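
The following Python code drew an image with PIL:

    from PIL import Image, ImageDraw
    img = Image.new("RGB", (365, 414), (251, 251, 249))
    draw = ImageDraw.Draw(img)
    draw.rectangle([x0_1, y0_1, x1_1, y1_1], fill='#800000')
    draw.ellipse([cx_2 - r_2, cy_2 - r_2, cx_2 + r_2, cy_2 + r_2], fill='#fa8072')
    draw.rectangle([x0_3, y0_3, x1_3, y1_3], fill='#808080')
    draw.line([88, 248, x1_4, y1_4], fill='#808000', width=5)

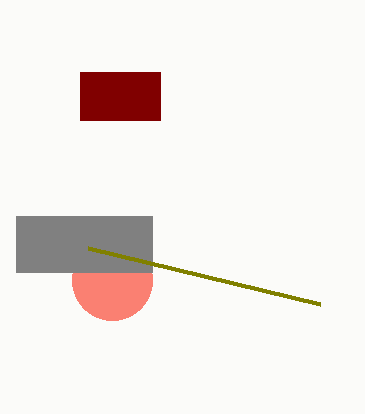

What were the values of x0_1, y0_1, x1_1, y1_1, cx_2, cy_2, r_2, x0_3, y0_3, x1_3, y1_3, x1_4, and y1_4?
x0_1 = 80; y0_1 = 72; x1_1 = 160; y1_1 = 120; cx_2 = 112; cy_2 = 280; r_2 = 40; x0_3 = 16; y0_3 = 216; x1_3 = 152; y1_3 = 272; x1_4 = 320; y1_4 = 304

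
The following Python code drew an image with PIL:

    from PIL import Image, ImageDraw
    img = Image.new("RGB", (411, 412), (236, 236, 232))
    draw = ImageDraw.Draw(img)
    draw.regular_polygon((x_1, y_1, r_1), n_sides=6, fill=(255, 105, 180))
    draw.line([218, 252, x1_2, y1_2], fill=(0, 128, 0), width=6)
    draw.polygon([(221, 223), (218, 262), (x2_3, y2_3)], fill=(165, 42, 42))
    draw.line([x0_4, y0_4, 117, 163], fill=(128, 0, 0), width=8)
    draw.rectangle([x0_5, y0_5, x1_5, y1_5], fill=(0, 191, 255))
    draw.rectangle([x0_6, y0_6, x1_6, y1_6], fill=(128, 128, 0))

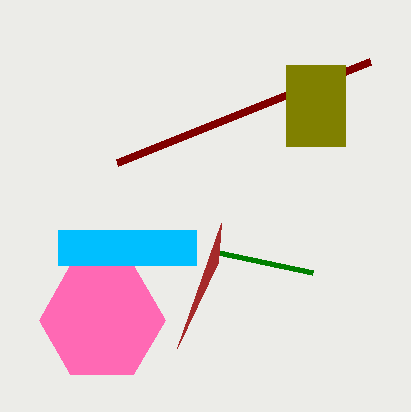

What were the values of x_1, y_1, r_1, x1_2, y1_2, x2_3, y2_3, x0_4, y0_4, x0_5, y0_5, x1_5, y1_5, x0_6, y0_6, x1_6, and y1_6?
x_1 = 102; y_1 = 320; r_1 = 63; x1_2 = 312; y1_2 = 272; x2_3 = 177; y2_3 = 348; x0_4 = 370; y0_4 = 62; x0_5 = 58; y0_5 = 230; x1_5 = 196; y1_5 = 265; x0_6 = 286; y0_6 = 65; x1_6 = 345; y1_6 = 146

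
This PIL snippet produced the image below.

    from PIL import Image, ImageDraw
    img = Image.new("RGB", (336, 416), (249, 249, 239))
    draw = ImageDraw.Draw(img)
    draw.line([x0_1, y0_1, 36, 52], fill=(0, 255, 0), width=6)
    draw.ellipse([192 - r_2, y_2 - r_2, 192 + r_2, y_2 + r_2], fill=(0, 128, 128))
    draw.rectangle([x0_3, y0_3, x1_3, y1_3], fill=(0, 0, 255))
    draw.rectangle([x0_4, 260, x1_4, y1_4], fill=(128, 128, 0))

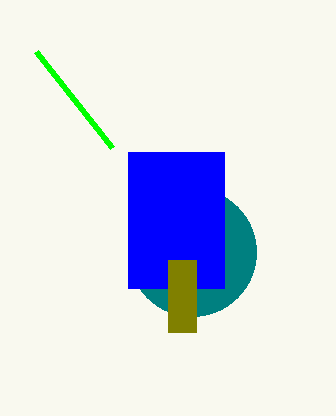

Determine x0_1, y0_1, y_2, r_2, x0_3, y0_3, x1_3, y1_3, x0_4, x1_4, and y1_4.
x0_1 = 112; y0_1 = 148; y_2 = 252; r_2 = 64; x0_3 = 128; y0_3 = 152; x1_3 = 224; y1_3 = 288; x0_4 = 168; x1_4 = 196; y1_4 = 332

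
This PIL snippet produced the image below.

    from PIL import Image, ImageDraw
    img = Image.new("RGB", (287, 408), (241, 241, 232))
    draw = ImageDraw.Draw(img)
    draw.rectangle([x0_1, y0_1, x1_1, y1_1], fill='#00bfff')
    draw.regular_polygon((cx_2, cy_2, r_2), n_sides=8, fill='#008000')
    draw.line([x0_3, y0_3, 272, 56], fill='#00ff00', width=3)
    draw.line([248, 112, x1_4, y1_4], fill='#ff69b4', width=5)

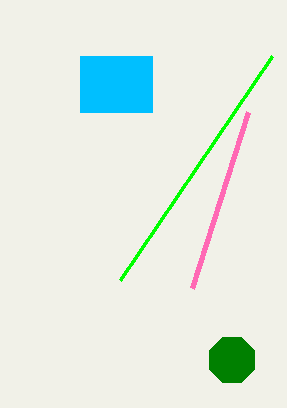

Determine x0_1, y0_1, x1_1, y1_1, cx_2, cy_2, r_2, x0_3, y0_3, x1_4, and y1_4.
x0_1 = 80, y0_1 = 56, x1_1 = 152, y1_1 = 112, cx_2 = 232, cy_2 = 360, r_2 = 24, x0_3 = 120, y0_3 = 280, x1_4 = 192, y1_4 = 288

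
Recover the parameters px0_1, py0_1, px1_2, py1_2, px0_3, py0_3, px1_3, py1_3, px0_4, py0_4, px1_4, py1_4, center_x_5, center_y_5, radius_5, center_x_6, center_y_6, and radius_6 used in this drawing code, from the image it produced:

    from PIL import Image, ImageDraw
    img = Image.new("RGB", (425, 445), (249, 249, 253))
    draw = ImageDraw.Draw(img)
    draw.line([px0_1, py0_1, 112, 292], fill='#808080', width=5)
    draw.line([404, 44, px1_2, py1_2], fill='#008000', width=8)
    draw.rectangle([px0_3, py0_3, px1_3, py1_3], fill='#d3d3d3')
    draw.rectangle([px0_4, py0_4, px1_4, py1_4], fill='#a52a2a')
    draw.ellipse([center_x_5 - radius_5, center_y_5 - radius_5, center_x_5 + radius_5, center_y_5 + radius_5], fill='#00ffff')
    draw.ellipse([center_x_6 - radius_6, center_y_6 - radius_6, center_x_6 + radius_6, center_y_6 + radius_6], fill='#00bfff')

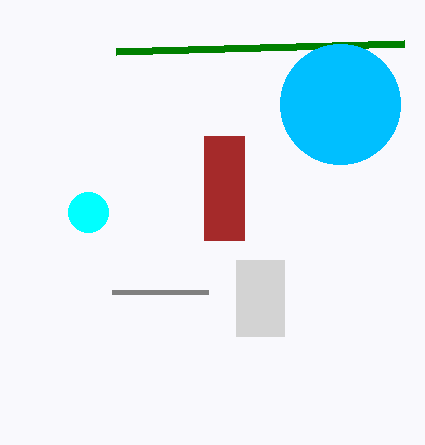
px0_1 = 208, py0_1 = 292, px1_2 = 116, py1_2 = 52, px0_3 = 236, py0_3 = 260, px1_3 = 284, py1_3 = 336, px0_4 = 204, py0_4 = 136, px1_4 = 244, py1_4 = 240, center_x_5 = 88, center_y_5 = 212, radius_5 = 20, center_x_6 = 340, center_y_6 = 104, radius_6 = 60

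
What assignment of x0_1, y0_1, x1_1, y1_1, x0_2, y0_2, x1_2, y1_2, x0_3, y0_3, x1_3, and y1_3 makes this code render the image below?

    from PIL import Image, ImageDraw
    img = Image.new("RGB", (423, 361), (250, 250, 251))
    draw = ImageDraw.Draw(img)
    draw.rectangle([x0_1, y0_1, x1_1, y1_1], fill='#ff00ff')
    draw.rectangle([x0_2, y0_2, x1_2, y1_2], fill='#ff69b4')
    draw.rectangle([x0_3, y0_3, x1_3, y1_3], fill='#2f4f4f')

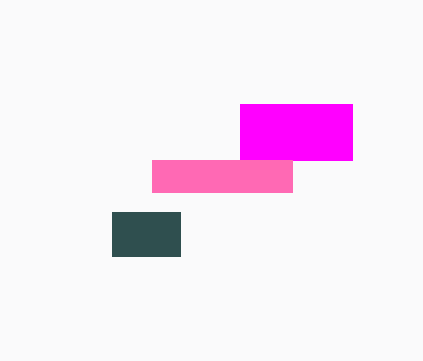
x0_1 = 240; y0_1 = 104; x1_1 = 352; y1_1 = 160; x0_2 = 152; y0_2 = 160; x1_2 = 292; y1_2 = 192; x0_3 = 112; y0_3 = 212; x1_3 = 180; y1_3 = 256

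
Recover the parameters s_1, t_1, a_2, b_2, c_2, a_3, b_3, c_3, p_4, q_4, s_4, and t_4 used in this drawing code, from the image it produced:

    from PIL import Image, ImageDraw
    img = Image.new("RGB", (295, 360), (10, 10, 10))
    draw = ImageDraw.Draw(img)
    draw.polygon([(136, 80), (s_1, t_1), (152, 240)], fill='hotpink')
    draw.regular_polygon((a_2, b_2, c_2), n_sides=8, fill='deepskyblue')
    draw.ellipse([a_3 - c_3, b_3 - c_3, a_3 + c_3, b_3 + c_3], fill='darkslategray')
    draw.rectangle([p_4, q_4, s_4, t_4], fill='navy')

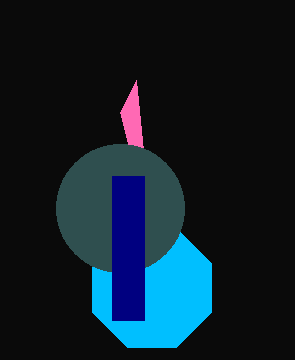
s_1 = 120, t_1 = 112, a_2 = 152, b_2 = 288, c_2 = 64, a_3 = 120, b_3 = 208, c_3 = 64, p_4 = 112, q_4 = 176, s_4 = 144, t_4 = 320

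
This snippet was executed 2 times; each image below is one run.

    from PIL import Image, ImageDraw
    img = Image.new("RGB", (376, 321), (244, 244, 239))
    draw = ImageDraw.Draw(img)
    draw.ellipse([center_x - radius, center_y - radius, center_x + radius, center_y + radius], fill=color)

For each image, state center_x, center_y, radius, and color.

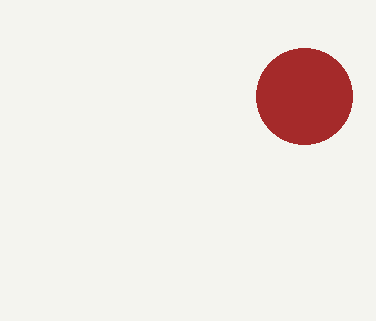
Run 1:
center_x = 304
center_y = 96
radius = 48
color = 'brown'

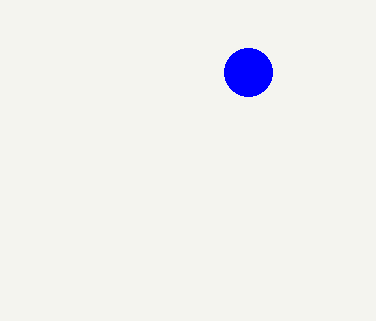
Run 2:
center_x = 248
center_y = 72
radius = 24
color = 'blue'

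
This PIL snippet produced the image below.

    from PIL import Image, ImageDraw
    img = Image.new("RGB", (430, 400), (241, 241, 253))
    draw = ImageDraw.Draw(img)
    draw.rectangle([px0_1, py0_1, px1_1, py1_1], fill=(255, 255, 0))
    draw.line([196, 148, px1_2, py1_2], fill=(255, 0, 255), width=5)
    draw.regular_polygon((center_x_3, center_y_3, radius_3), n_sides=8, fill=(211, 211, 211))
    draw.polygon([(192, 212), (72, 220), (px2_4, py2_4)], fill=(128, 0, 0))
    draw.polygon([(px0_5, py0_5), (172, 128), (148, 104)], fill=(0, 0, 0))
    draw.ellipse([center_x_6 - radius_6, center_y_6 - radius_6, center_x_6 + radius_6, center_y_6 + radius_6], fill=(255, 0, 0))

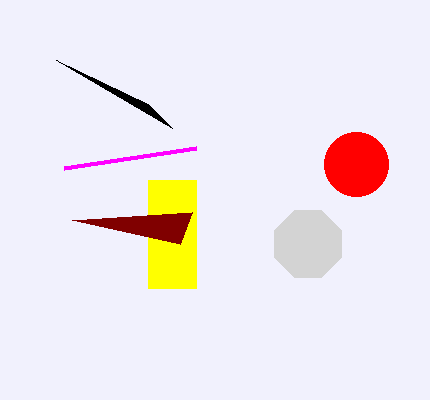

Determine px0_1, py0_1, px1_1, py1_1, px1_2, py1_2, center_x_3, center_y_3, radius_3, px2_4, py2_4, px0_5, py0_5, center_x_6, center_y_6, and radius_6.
px0_1 = 148, py0_1 = 180, px1_1 = 196, py1_1 = 288, px1_2 = 64, py1_2 = 168, center_x_3 = 308, center_y_3 = 244, radius_3 = 36, px2_4 = 180, py2_4 = 244, px0_5 = 56, py0_5 = 60, center_x_6 = 356, center_y_6 = 164, radius_6 = 32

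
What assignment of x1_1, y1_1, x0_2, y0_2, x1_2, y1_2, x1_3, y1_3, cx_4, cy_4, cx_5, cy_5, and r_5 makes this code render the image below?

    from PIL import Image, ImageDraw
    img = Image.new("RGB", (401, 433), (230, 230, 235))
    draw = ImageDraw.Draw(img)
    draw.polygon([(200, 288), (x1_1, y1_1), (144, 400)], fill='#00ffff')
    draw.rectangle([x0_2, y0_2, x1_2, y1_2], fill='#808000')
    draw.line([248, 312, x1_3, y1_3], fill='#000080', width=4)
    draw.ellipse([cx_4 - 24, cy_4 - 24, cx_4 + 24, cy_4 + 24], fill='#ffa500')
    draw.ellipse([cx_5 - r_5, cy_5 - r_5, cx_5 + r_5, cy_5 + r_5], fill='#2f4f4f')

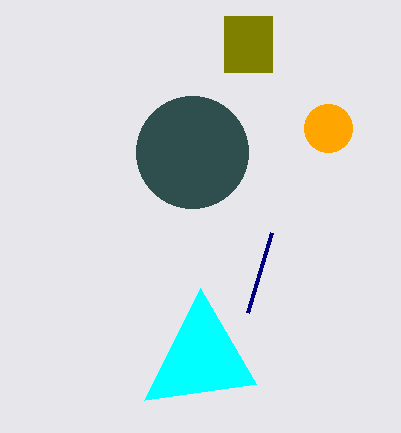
x1_1 = 256; y1_1 = 384; x0_2 = 224; y0_2 = 16; x1_2 = 272; y1_2 = 72; x1_3 = 272; y1_3 = 232; cx_4 = 328; cy_4 = 128; cx_5 = 192; cy_5 = 152; r_5 = 56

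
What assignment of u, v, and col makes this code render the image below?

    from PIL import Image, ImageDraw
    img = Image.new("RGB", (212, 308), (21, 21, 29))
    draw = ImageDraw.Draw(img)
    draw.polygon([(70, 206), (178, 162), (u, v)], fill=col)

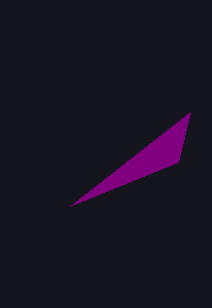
u = 190, v = 112, col = 'purple'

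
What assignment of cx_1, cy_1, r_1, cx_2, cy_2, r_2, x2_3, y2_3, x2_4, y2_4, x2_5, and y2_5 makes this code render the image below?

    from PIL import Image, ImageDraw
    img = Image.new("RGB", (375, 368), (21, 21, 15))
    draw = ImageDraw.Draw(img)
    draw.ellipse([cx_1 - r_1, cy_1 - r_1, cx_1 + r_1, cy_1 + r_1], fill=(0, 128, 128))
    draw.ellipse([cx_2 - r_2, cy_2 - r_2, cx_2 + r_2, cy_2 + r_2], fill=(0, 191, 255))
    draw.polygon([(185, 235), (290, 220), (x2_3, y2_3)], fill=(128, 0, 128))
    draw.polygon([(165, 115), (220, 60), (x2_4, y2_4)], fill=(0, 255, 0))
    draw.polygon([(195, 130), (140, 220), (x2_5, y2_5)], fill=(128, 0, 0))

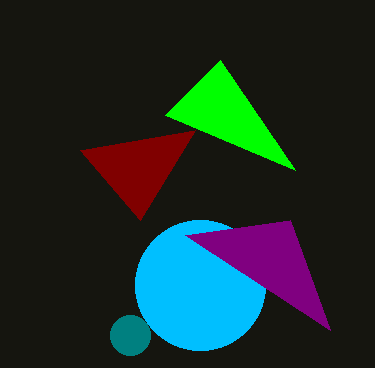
cx_1 = 130; cy_1 = 335; r_1 = 20; cx_2 = 200; cy_2 = 285; r_2 = 65; x2_3 = 330; y2_3 = 330; x2_4 = 295; y2_4 = 170; x2_5 = 80; y2_5 = 150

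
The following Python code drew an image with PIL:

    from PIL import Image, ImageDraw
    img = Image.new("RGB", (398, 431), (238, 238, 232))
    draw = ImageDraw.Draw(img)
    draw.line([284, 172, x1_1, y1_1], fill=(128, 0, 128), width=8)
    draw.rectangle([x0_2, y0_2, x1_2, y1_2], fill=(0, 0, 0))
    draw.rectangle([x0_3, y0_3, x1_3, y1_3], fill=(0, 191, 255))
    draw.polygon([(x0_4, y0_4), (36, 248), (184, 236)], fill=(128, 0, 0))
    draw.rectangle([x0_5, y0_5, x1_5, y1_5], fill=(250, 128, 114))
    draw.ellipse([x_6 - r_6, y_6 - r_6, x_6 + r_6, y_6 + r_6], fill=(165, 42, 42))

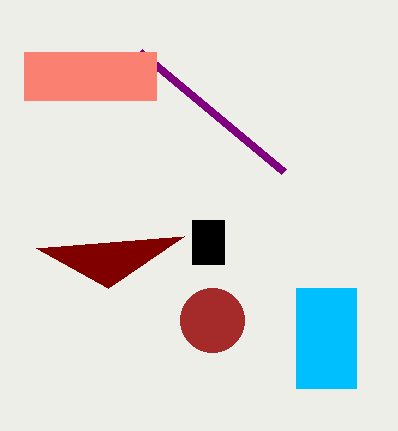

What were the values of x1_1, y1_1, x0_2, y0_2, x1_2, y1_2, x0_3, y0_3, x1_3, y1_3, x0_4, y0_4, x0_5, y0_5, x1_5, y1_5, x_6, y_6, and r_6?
x1_1 = 140, y1_1 = 52, x0_2 = 192, y0_2 = 220, x1_2 = 224, y1_2 = 264, x0_3 = 296, y0_3 = 288, x1_3 = 356, y1_3 = 388, x0_4 = 108, y0_4 = 288, x0_5 = 24, y0_5 = 52, x1_5 = 156, y1_5 = 100, x_6 = 212, y_6 = 320, r_6 = 32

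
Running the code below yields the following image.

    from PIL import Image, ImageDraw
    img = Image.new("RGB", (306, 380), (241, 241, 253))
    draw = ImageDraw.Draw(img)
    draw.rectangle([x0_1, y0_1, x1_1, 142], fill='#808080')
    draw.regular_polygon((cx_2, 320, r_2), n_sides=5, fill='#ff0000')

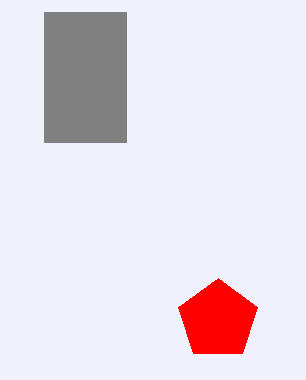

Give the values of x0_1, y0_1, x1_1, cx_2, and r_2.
x0_1 = 44
y0_1 = 12
x1_1 = 126
cx_2 = 218
r_2 = 42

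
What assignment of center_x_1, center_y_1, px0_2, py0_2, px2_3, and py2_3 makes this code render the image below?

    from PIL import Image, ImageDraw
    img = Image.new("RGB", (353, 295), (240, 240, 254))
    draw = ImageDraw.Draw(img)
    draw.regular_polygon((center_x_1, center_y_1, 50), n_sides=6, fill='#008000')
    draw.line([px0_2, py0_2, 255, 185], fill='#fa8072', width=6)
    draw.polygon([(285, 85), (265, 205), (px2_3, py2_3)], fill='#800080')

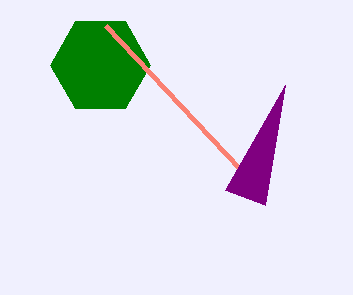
center_x_1 = 100; center_y_1 = 65; px0_2 = 105; py0_2 = 25; px2_3 = 225; py2_3 = 190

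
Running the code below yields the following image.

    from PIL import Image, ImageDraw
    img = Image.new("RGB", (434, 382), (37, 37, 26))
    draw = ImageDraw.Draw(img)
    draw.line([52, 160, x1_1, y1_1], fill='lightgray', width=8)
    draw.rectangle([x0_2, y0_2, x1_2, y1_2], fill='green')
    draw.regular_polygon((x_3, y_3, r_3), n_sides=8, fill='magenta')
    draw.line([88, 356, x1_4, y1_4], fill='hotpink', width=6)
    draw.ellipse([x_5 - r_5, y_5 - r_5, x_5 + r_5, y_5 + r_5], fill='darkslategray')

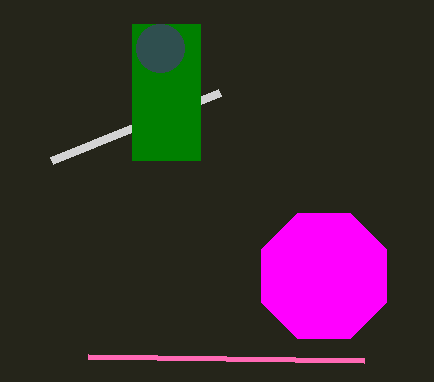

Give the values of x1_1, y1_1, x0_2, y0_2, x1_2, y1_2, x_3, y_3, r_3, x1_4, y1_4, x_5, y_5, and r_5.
x1_1 = 220; y1_1 = 92; x0_2 = 132; y0_2 = 24; x1_2 = 200; y1_2 = 160; x_3 = 324; y_3 = 276; r_3 = 68; x1_4 = 364; y1_4 = 360; x_5 = 160; y_5 = 48; r_5 = 24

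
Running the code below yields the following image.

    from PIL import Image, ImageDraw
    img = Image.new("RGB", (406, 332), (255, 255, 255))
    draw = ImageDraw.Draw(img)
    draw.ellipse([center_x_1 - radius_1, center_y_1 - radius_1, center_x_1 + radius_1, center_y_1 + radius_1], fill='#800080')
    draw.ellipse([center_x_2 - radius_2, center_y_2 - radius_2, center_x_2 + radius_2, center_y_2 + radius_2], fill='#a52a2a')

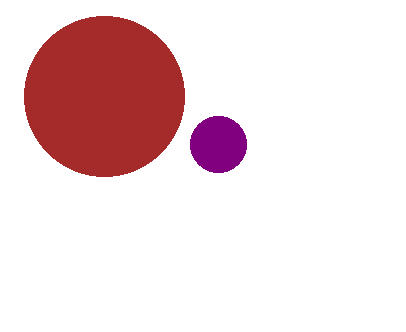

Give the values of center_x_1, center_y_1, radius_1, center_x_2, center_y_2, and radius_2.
center_x_1 = 218
center_y_1 = 144
radius_1 = 28
center_x_2 = 104
center_y_2 = 96
radius_2 = 80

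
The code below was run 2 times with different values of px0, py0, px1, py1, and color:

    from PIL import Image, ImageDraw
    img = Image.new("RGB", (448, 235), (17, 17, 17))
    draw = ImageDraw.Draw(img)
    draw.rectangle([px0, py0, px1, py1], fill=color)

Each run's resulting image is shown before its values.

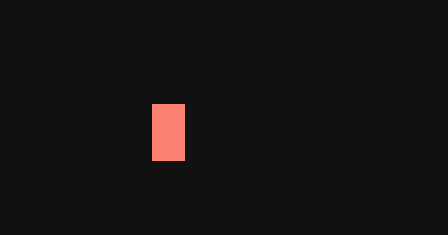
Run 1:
px0 = 152; py0 = 104; px1 = 184; py1 = 160; color = 'salmon'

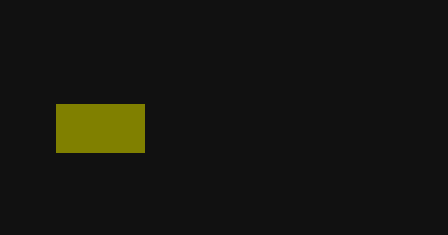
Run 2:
px0 = 56, py0 = 104, px1 = 144, py1 = 152, color = 'olive'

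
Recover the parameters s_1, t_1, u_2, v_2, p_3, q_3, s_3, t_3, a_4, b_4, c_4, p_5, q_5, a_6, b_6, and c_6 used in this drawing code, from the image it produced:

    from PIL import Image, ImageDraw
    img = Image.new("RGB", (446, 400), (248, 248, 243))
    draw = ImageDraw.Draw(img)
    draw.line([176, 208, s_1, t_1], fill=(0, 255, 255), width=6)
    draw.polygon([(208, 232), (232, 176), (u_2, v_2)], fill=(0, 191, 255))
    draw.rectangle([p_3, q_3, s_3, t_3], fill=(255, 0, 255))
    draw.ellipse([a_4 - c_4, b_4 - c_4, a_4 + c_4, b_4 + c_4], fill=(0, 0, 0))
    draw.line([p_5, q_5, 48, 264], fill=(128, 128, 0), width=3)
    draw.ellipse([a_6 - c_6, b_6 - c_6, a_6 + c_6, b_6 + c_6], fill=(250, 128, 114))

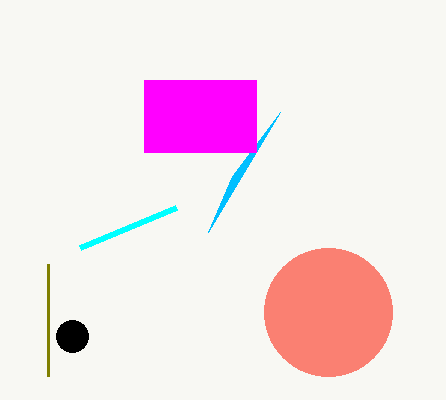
s_1 = 80, t_1 = 248, u_2 = 280, v_2 = 112, p_3 = 144, q_3 = 80, s_3 = 256, t_3 = 152, a_4 = 72, b_4 = 336, c_4 = 16, p_5 = 48, q_5 = 376, a_6 = 328, b_6 = 312, c_6 = 64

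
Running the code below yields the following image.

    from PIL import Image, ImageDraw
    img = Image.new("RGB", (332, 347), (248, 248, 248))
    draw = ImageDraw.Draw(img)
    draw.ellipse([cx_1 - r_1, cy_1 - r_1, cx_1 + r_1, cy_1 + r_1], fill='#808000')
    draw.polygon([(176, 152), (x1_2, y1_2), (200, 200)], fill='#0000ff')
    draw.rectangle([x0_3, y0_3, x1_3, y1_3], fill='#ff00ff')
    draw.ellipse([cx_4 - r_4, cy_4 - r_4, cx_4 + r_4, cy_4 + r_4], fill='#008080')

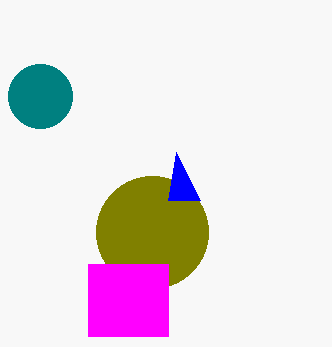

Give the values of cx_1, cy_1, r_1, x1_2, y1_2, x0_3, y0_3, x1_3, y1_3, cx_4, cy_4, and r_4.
cx_1 = 152, cy_1 = 232, r_1 = 56, x1_2 = 168, y1_2 = 200, x0_3 = 88, y0_3 = 264, x1_3 = 168, y1_3 = 336, cx_4 = 40, cy_4 = 96, r_4 = 32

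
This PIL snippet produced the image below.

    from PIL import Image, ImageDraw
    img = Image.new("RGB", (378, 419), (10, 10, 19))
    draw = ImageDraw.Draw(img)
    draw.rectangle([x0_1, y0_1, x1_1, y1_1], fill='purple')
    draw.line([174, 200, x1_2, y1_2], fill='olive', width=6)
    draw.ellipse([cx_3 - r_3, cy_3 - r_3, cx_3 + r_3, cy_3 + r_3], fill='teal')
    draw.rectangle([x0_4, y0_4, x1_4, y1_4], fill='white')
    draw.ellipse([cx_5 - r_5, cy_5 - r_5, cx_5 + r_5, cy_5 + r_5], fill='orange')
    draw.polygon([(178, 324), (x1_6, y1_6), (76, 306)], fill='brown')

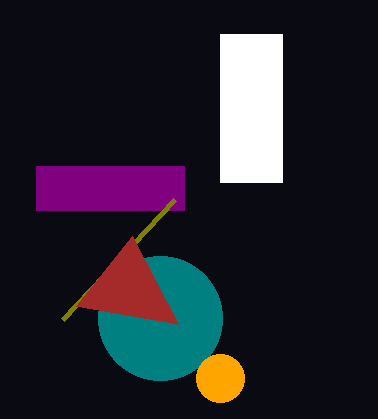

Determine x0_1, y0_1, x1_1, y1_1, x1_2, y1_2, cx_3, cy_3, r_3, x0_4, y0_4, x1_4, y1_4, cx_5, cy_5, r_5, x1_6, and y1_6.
x0_1 = 36, y0_1 = 166, x1_1 = 184, y1_1 = 210, x1_2 = 62, y1_2 = 320, cx_3 = 160, cy_3 = 318, r_3 = 62, x0_4 = 220, y0_4 = 34, x1_4 = 282, y1_4 = 182, cx_5 = 220, cy_5 = 378, r_5 = 24, x1_6 = 132, y1_6 = 236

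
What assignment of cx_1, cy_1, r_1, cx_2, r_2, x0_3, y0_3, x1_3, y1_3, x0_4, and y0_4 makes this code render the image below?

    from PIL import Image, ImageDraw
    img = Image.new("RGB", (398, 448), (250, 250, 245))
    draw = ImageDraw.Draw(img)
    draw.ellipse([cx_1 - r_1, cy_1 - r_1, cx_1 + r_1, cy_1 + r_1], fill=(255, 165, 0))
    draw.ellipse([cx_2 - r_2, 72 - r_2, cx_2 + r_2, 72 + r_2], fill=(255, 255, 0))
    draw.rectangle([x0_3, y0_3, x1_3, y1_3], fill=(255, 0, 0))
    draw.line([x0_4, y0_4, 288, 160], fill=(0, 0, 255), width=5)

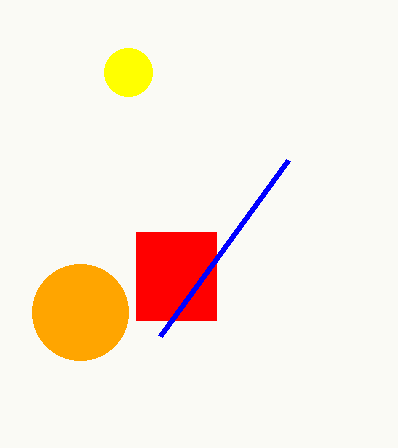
cx_1 = 80; cy_1 = 312; r_1 = 48; cx_2 = 128; r_2 = 24; x0_3 = 136; y0_3 = 232; x1_3 = 216; y1_3 = 320; x0_4 = 160; y0_4 = 336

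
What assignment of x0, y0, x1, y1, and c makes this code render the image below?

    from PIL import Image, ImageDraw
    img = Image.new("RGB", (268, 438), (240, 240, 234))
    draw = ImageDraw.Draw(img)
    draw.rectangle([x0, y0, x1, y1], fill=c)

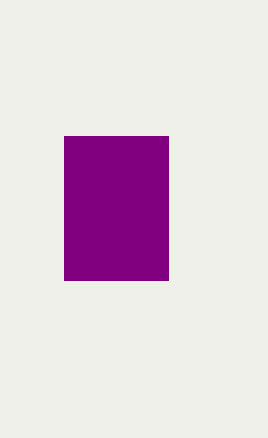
x0 = 64, y0 = 136, x1 = 168, y1 = 280, c = 'purple'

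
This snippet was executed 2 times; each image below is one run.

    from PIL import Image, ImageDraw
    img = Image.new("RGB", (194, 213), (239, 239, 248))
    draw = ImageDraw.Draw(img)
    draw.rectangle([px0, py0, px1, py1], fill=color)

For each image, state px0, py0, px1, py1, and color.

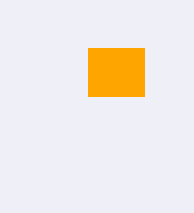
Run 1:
px0 = 88, py0 = 48, px1 = 144, py1 = 96, color = 'orange'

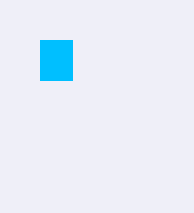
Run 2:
px0 = 40
py0 = 40
px1 = 72
py1 = 80
color = 'deepskyblue'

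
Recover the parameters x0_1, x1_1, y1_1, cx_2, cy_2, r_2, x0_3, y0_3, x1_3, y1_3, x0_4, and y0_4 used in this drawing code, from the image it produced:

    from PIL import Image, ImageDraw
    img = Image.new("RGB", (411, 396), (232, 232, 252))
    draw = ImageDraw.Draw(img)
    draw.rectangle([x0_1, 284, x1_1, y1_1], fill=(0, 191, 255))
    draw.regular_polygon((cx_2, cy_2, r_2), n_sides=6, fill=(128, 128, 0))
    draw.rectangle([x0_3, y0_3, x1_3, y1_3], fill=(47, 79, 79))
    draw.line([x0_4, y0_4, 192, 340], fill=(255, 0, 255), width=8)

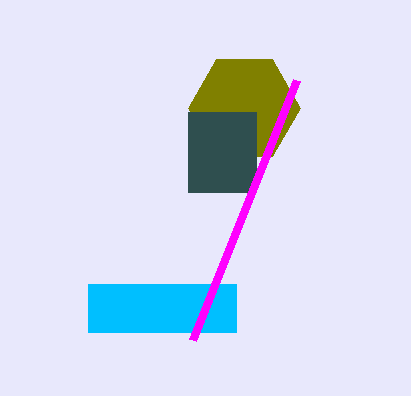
x0_1 = 88; x1_1 = 236; y1_1 = 332; cx_2 = 244; cy_2 = 108; r_2 = 56; x0_3 = 188; y0_3 = 112; x1_3 = 256; y1_3 = 192; x0_4 = 296; y0_4 = 80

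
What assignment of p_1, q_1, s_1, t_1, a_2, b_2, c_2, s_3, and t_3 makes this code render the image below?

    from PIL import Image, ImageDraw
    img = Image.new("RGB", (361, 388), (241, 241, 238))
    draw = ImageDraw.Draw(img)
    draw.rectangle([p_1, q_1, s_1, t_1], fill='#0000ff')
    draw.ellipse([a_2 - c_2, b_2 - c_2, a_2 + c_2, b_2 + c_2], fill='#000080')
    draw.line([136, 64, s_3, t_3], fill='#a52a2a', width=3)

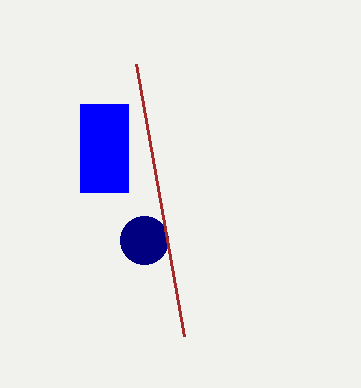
p_1 = 80, q_1 = 104, s_1 = 128, t_1 = 192, a_2 = 144, b_2 = 240, c_2 = 24, s_3 = 184, t_3 = 336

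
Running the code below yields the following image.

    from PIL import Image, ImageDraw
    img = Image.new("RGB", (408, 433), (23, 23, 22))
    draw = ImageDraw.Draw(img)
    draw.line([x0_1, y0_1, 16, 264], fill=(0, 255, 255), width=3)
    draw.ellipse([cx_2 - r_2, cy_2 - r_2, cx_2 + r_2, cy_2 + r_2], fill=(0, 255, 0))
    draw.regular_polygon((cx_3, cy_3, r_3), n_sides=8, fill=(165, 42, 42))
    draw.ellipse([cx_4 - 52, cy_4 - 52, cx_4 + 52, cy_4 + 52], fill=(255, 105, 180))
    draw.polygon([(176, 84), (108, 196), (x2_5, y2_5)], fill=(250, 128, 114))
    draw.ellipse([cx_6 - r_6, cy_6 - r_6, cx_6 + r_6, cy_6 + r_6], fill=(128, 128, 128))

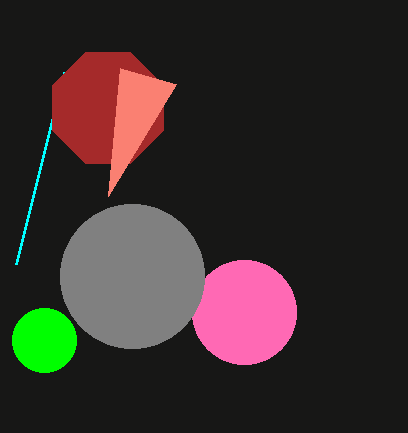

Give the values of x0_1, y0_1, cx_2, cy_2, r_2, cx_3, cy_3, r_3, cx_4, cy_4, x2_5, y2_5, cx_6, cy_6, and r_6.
x0_1 = 64
y0_1 = 72
cx_2 = 44
cy_2 = 340
r_2 = 32
cx_3 = 108
cy_3 = 108
r_3 = 60
cx_4 = 244
cy_4 = 312
x2_5 = 120
y2_5 = 68
cx_6 = 132
cy_6 = 276
r_6 = 72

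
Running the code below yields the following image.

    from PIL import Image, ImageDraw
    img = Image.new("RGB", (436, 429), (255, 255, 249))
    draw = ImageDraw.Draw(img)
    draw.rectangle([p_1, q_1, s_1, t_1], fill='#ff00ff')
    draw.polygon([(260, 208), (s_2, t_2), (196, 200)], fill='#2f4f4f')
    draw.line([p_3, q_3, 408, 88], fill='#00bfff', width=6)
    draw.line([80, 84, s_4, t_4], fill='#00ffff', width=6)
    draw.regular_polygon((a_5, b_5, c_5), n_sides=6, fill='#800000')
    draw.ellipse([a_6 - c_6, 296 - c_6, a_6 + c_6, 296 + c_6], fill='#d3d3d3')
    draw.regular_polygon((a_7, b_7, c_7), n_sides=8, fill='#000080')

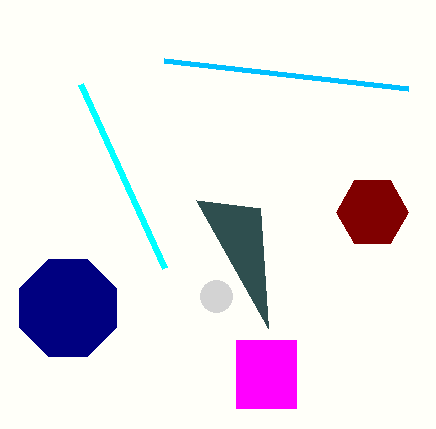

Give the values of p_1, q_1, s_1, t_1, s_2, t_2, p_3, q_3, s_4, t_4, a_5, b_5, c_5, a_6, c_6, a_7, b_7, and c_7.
p_1 = 236, q_1 = 340, s_1 = 296, t_1 = 408, s_2 = 268, t_2 = 328, p_3 = 164, q_3 = 60, s_4 = 164, t_4 = 268, a_5 = 372, b_5 = 212, c_5 = 36, a_6 = 216, c_6 = 16, a_7 = 68, b_7 = 308, c_7 = 52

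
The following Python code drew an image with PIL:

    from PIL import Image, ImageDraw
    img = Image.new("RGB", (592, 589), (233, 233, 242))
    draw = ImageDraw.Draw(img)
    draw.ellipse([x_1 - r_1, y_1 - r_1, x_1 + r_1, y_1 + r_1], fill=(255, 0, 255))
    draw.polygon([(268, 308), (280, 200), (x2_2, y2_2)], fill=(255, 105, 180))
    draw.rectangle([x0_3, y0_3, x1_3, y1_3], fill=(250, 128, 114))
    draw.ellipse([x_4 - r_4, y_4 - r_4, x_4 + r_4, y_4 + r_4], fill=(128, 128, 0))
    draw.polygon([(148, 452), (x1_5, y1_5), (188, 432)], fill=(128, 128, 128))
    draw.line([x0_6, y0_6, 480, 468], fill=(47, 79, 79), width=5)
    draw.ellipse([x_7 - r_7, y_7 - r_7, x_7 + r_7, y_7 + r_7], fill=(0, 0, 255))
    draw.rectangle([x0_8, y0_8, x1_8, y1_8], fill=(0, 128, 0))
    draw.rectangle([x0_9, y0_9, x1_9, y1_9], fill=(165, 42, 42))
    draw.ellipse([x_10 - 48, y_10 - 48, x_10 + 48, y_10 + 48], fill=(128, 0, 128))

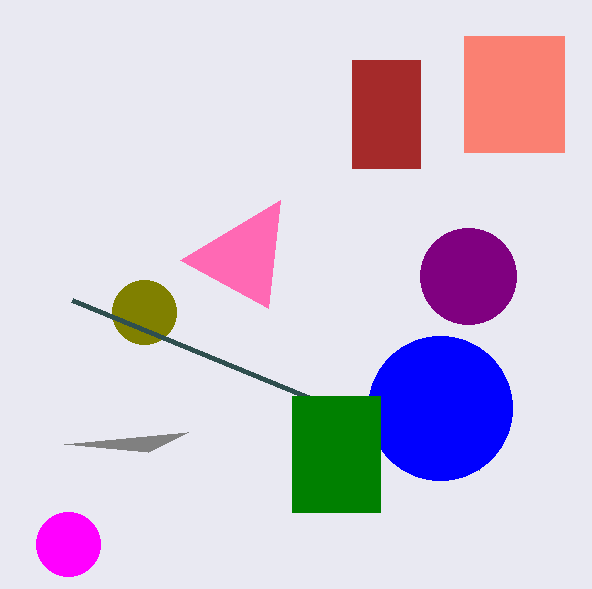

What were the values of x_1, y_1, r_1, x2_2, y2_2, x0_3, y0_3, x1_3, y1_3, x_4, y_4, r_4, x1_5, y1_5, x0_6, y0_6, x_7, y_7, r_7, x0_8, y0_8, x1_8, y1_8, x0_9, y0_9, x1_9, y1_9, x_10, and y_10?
x_1 = 68; y_1 = 544; r_1 = 32; x2_2 = 180; y2_2 = 260; x0_3 = 464; y0_3 = 36; x1_3 = 564; y1_3 = 152; x_4 = 144; y_4 = 312; r_4 = 32; x1_5 = 64; y1_5 = 444; x0_6 = 72; y0_6 = 300; x_7 = 440; y_7 = 408; r_7 = 72; x0_8 = 292; y0_8 = 396; x1_8 = 380; y1_8 = 512; x0_9 = 352; y0_9 = 60; x1_9 = 420; y1_9 = 168; x_10 = 468; y_10 = 276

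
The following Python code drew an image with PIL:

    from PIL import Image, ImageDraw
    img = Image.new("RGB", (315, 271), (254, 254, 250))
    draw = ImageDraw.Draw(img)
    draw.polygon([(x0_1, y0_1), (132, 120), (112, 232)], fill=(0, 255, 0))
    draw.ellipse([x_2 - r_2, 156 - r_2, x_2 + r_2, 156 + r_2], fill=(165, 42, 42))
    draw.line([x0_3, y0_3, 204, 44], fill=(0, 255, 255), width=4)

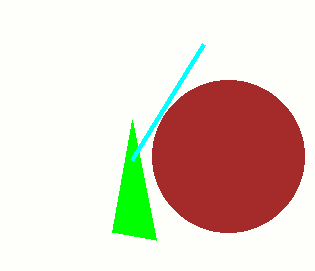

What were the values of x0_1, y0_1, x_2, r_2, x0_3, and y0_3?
x0_1 = 156, y0_1 = 240, x_2 = 228, r_2 = 76, x0_3 = 132, y0_3 = 160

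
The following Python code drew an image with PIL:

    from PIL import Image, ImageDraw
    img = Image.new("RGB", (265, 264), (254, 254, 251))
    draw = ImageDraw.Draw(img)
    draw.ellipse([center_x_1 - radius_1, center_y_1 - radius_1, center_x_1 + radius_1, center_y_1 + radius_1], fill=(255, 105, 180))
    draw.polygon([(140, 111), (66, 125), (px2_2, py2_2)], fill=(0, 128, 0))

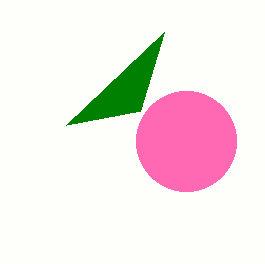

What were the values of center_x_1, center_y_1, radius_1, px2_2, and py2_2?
center_x_1 = 186, center_y_1 = 141, radius_1 = 50, px2_2 = 164, py2_2 = 32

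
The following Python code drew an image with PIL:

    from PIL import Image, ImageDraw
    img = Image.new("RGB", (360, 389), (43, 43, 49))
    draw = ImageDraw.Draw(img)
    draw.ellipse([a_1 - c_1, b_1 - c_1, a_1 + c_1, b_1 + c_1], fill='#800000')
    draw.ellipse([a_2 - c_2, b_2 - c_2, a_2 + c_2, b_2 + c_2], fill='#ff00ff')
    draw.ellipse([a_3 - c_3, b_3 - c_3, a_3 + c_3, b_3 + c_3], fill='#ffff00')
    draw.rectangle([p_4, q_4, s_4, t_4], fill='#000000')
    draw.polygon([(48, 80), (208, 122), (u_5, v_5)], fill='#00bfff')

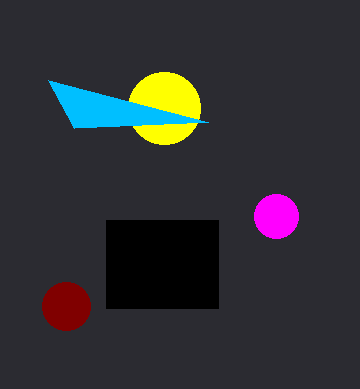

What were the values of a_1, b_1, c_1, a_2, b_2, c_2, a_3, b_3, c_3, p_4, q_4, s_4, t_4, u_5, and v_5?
a_1 = 66
b_1 = 306
c_1 = 24
a_2 = 276
b_2 = 216
c_2 = 22
a_3 = 164
b_3 = 108
c_3 = 36
p_4 = 106
q_4 = 220
s_4 = 218
t_4 = 308
u_5 = 74
v_5 = 128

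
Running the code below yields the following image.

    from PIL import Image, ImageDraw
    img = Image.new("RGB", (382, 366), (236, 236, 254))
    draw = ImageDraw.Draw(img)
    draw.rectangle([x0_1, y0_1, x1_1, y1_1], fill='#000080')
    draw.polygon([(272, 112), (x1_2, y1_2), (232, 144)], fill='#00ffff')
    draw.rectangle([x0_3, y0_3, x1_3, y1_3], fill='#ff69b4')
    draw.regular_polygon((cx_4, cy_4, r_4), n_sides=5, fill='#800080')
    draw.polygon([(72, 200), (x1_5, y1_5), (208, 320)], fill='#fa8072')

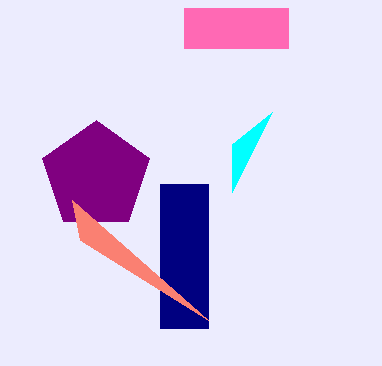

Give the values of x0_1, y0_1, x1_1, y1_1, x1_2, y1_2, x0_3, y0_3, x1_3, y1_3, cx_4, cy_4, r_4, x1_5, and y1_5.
x0_1 = 160
y0_1 = 184
x1_1 = 208
y1_1 = 328
x1_2 = 232
y1_2 = 192
x0_3 = 184
y0_3 = 8
x1_3 = 288
y1_3 = 48
cx_4 = 96
cy_4 = 176
r_4 = 56
x1_5 = 80
y1_5 = 240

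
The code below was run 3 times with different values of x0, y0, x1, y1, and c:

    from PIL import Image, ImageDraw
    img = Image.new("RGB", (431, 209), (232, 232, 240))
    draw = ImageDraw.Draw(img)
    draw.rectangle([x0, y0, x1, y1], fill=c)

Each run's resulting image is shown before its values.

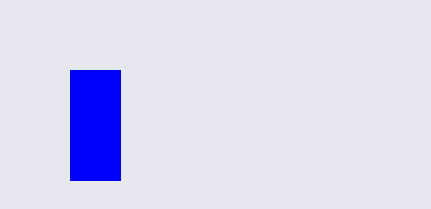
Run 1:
x0 = 70; y0 = 70; x1 = 120; y1 = 180; c = 'blue'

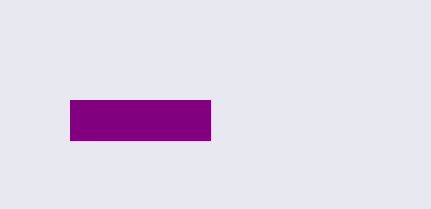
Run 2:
x0 = 70; y0 = 100; x1 = 210; y1 = 140; c = 'purple'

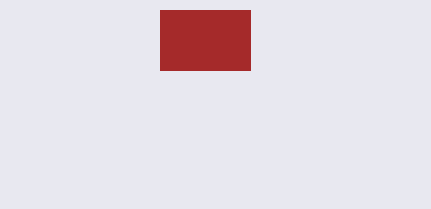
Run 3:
x0 = 160
y0 = 10
x1 = 250
y1 = 70
c = 'brown'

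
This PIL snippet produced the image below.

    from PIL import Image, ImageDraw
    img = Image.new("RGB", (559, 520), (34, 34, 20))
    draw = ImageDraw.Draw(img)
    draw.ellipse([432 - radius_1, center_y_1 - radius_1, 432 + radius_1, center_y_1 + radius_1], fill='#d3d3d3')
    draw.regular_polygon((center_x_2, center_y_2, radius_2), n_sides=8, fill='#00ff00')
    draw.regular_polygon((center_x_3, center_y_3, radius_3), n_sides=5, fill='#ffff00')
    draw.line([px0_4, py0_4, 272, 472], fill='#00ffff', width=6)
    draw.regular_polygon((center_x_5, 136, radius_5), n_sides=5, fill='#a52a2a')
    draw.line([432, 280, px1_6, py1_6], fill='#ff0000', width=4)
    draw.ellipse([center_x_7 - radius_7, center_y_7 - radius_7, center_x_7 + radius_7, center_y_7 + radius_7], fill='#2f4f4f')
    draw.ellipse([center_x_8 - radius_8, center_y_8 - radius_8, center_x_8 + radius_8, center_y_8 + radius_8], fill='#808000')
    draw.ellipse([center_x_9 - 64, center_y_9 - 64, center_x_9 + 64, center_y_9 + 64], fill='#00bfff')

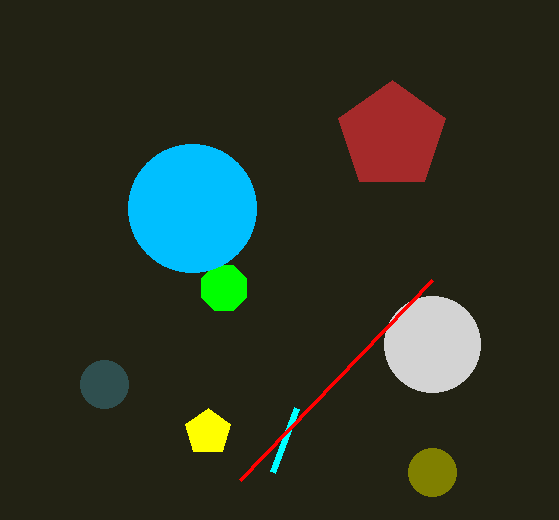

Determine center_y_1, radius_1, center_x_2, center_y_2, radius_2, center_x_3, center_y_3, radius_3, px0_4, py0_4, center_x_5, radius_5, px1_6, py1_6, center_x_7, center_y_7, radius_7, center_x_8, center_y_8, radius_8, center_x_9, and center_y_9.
center_y_1 = 344, radius_1 = 48, center_x_2 = 224, center_y_2 = 288, radius_2 = 24, center_x_3 = 208, center_y_3 = 432, radius_3 = 24, px0_4 = 296, py0_4 = 408, center_x_5 = 392, radius_5 = 56, px1_6 = 240, py1_6 = 480, center_x_7 = 104, center_y_7 = 384, radius_7 = 24, center_x_8 = 432, center_y_8 = 472, radius_8 = 24, center_x_9 = 192, center_y_9 = 208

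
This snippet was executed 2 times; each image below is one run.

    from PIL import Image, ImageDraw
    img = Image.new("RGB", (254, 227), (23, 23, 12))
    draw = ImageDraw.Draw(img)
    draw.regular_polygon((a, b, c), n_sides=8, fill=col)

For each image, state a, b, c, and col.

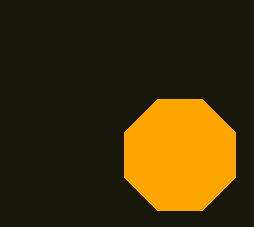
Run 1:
a = 180; b = 155; c = 60; col = 'orange'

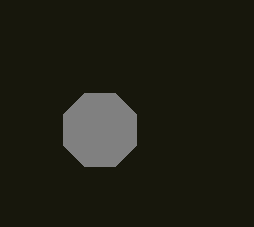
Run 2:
a = 100; b = 130; c = 40; col = 'gray'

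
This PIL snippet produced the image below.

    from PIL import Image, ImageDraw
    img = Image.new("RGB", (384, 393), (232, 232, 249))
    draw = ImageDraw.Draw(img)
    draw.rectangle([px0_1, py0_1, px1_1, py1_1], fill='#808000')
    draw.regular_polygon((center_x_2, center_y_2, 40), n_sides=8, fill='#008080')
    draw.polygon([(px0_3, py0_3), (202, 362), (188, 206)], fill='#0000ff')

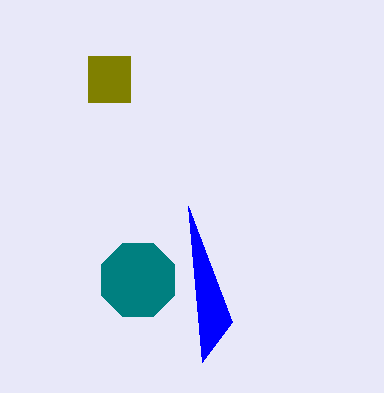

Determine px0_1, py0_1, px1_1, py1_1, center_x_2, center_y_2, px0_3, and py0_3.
px0_1 = 88, py0_1 = 56, px1_1 = 130, py1_1 = 102, center_x_2 = 138, center_y_2 = 280, px0_3 = 232, py0_3 = 322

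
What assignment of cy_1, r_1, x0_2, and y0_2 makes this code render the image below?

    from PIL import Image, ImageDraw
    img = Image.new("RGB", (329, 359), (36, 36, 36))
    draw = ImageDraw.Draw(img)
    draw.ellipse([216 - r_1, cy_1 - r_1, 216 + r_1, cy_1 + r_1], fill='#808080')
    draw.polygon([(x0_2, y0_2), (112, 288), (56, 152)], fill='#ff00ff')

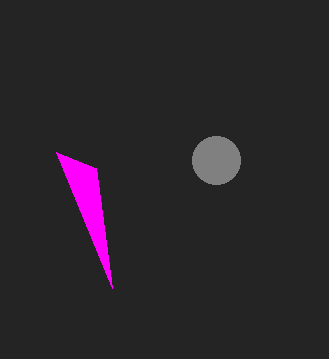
cy_1 = 160
r_1 = 24
x0_2 = 96
y0_2 = 168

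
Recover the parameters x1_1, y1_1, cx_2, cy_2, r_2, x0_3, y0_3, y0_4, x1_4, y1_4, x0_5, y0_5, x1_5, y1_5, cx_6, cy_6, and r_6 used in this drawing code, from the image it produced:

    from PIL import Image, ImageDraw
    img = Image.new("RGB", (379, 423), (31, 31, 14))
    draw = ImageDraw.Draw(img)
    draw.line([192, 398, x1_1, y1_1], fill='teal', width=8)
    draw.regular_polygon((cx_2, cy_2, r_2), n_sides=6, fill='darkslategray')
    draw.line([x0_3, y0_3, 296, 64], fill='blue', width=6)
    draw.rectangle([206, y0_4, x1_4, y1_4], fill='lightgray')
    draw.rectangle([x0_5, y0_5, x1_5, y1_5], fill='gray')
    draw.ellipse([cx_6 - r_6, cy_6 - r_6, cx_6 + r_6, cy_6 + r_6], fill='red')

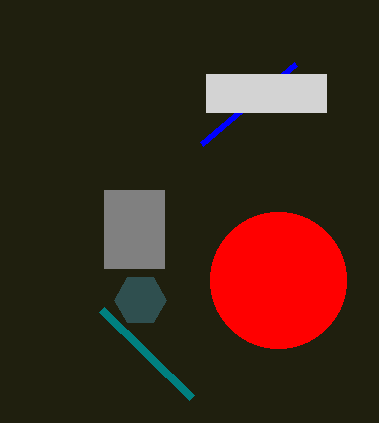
x1_1 = 102; y1_1 = 310; cx_2 = 140; cy_2 = 300; r_2 = 26; x0_3 = 202; y0_3 = 144; y0_4 = 74; x1_4 = 326; y1_4 = 112; x0_5 = 104; y0_5 = 190; x1_5 = 164; y1_5 = 268; cx_6 = 278; cy_6 = 280; r_6 = 68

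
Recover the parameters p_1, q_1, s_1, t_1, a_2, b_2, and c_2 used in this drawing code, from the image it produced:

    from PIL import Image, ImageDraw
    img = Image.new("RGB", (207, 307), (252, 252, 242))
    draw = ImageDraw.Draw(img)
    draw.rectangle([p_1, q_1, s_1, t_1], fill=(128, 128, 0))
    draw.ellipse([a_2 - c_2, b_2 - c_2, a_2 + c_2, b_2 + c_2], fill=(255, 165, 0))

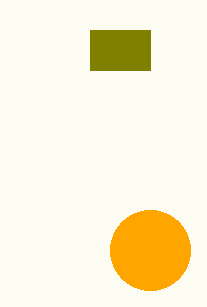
p_1 = 90; q_1 = 30; s_1 = 150; t_1 = 70; a_2 = 150; b_2 = 250; c_2 = 40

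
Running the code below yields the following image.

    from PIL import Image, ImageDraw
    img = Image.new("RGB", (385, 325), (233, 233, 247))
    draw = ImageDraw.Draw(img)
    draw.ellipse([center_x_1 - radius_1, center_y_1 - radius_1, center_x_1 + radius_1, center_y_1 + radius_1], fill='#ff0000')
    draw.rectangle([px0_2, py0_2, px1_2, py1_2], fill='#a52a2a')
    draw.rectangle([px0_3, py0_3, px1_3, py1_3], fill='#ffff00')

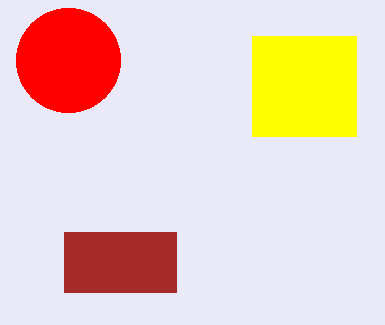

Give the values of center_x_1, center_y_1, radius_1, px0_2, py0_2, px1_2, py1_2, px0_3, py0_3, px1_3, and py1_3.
center_x_1 = 68
center_y_1 = 60
radius_1 = 52
px0_2 = 64
py0_2 = 232
px1_2 = 176
py1_2 = 292
px0_3 = 252
py0_3 = 36
px1_3 = 356
py1_3 = 136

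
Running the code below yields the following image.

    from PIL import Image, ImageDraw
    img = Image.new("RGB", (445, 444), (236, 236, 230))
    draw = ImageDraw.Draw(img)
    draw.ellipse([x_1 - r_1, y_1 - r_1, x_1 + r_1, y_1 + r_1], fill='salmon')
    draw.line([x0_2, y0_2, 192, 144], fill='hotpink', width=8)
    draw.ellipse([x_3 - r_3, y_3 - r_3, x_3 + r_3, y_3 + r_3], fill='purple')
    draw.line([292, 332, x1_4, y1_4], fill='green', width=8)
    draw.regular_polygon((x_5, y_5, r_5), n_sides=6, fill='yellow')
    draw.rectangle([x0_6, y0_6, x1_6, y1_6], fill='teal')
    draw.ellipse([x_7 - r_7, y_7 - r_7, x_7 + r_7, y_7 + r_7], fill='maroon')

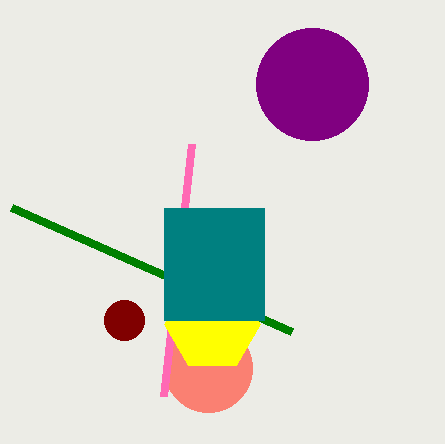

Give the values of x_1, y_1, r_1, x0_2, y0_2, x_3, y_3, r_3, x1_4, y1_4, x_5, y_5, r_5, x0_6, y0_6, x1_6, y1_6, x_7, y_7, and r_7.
x_1 = 208
y_1 = 368
r_1 = 44
x0_2 = 164
y0_2 = 396
x_3 = 312
y_3 = 84
r_3 = 56
x1_4 = 12
y1_4 = 208
x_5 = 212
y_5 = 324
r_5 = 48
x0_6 = 164
y0_6 = 208
x1_6 = 264
y1_6 = 320
x_7 = 124
y_7 = 320
r_7 = 20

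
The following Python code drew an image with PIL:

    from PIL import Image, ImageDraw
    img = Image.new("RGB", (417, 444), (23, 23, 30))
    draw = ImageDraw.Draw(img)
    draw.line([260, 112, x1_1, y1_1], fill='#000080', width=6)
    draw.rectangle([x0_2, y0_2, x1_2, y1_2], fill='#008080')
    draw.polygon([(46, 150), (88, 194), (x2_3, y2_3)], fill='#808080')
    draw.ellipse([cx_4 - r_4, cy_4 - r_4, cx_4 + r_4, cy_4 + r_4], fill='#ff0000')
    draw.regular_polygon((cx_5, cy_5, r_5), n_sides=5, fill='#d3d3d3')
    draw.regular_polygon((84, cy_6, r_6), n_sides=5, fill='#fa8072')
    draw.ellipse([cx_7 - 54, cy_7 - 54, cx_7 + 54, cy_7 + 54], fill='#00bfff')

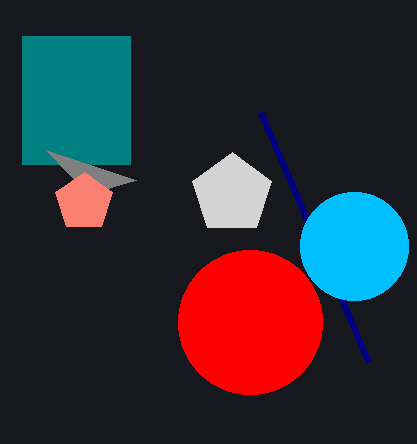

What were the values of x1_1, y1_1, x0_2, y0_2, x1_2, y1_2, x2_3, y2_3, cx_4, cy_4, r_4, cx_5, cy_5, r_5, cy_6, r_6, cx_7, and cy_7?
x1_1 = 368; y1_1 = 362; x0_2 = 22; y0_2 = 36; x1_2 = 130; y1_2 = 164; x2_3 = 136; y2_3 = 180; cx_4 = 250; cy_4 = 322; r_4 = 72; cx_5 = 232; cy_5 = 194; r_5 = 42; cy_6 = 202; r_6 = 30; cx_7 = 354; cy_7 = 246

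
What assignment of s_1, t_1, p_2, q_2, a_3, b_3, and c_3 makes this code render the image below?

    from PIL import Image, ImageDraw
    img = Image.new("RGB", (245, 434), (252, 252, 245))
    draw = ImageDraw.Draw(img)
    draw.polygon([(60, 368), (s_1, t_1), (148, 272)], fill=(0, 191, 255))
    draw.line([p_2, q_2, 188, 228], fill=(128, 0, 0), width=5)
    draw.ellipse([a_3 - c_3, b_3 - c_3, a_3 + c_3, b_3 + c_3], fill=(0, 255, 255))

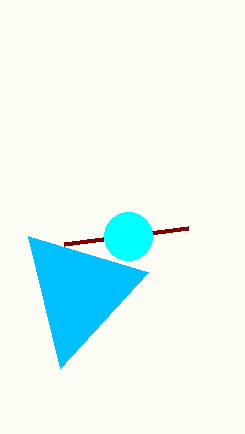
s_1 = 28; t_1 = 236; p_2 = 64; q_2 = 244; a_3 = 128; b_3 = 236; c_3 = 24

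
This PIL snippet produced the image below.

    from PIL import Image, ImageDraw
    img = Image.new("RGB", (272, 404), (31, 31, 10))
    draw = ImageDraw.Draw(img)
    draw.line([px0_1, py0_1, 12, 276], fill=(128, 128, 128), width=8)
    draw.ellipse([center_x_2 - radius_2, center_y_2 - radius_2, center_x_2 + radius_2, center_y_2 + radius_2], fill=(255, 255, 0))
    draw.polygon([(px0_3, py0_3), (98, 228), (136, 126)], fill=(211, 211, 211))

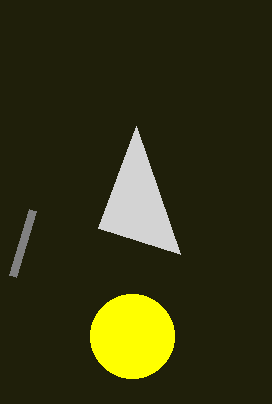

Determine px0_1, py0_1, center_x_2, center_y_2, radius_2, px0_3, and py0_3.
px0_1 = 32
py0_1 = 210
center_x_2 = 132
center_y_2 = 336
radius_2 = 42
px0_3 = 180
py0_3 = 254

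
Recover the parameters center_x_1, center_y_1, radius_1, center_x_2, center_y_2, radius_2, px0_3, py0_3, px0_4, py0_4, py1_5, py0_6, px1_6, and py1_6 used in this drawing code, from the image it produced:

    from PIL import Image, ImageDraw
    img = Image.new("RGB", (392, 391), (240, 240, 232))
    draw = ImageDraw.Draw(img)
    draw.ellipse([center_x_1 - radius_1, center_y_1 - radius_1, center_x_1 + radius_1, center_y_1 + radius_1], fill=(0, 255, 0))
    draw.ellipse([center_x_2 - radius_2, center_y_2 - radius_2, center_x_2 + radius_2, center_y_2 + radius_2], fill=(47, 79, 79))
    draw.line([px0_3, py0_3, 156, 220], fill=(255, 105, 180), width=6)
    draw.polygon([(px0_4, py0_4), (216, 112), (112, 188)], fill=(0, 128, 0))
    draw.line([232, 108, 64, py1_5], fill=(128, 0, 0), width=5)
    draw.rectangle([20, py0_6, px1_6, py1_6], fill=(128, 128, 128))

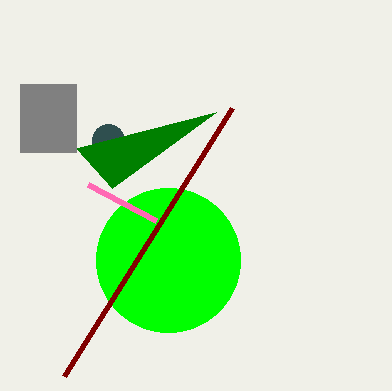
center_x_1 = 168; center_y_1 = 260; radius_1 = 72; center_x_2 = 108; center_y_2 = 140; radius_2 = 16; px0_3 = 88; py0_3 = 184; px0_4 = 76; py0_4 = 148; py1_5 = 376; py0_6 = 84; px1_6 = 76; py1_6 = 152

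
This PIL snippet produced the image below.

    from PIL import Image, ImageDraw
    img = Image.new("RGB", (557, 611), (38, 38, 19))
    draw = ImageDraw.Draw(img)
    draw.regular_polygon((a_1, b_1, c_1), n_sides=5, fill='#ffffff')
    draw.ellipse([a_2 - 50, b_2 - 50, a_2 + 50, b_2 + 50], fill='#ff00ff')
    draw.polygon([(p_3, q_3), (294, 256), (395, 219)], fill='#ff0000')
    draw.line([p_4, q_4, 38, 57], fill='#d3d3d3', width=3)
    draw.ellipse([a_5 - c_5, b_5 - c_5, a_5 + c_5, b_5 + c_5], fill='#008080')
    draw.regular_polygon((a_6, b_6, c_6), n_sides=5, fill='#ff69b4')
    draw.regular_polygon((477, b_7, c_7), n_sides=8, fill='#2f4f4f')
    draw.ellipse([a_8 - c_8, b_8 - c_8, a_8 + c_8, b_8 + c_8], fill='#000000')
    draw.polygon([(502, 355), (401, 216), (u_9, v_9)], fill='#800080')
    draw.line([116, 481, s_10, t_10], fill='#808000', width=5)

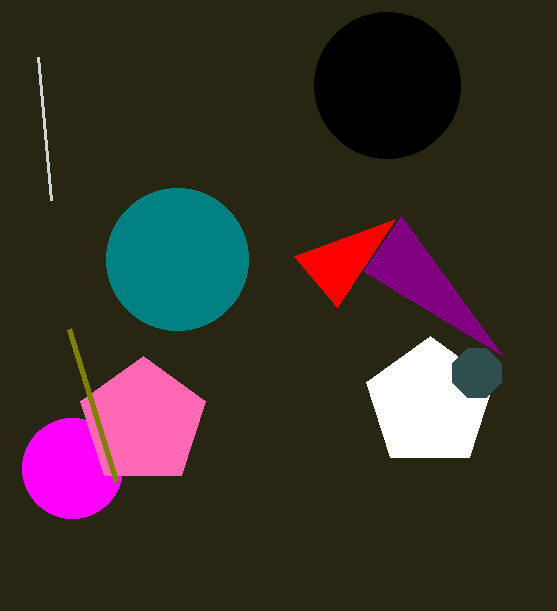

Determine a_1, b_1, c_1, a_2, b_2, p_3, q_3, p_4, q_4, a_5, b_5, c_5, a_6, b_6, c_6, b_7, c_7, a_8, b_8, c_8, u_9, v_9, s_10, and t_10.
a_1 = 430
b_1 = 403
c_1 = 67
a_2 = 72
b_2 = 468
p_3 = 337
q_3 = 307
p_4 = 51
q_4 = 200
a_5 = 177
b_5 = 259
c_5 = 71
a_6 = 143
b_6 = 422
c_6 = 66
b_7 = 373
c_7 = 26
a_8 = 387
b_8 = 85
c_8 = 73
u_9 = 363
v_9 = 271
s_10 = 69
t_10 = 329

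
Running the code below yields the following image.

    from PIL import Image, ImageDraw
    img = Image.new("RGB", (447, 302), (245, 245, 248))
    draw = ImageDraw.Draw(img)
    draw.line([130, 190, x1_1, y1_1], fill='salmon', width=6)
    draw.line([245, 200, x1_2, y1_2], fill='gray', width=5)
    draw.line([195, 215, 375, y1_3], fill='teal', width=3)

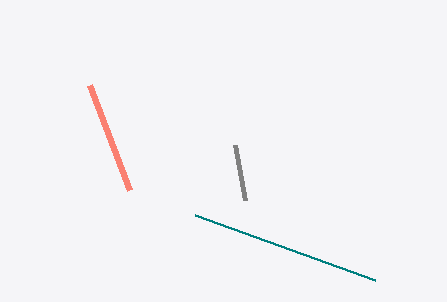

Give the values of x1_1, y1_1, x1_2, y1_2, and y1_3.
x1_1 = 90; y1_1 = 85; x1_2 = 235; y1_2 = 145; y1_3 = 280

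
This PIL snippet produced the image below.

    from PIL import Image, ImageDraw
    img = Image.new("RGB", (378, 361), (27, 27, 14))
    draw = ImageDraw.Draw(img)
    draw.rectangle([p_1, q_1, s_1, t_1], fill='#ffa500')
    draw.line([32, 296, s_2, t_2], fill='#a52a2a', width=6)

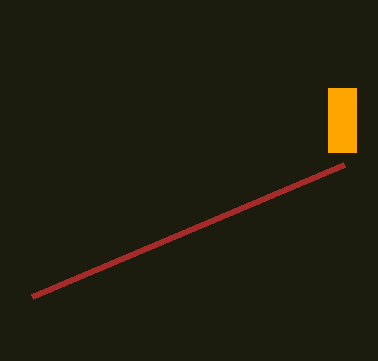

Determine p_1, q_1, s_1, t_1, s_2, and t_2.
p_1 = 328, q_1 = 88, s_1 = 356, t_1 = 152, s_2 = 344, t_2 = 164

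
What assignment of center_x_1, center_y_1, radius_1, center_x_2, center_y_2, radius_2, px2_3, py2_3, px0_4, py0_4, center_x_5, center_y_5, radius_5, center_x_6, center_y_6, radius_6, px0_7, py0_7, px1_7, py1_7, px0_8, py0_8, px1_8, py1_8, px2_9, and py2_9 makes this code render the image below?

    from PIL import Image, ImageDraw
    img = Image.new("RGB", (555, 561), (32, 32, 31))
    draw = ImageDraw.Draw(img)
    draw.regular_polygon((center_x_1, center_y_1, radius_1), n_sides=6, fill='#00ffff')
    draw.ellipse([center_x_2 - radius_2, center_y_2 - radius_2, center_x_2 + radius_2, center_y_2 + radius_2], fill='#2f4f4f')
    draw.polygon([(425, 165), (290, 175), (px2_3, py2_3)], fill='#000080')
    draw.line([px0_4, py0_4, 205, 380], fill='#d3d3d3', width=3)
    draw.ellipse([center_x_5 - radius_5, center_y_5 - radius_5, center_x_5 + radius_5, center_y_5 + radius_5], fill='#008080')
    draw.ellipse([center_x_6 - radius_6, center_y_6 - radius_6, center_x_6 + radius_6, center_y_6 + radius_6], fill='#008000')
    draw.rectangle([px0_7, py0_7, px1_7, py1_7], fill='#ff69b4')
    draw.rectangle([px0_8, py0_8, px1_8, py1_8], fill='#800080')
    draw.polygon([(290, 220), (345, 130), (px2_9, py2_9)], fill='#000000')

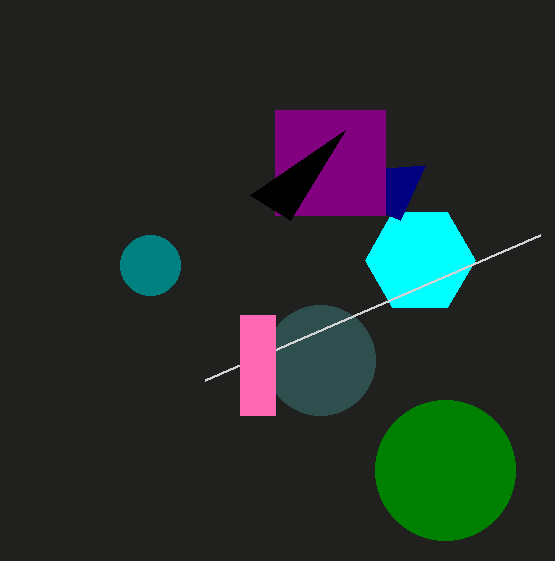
center_x_1 = 420; center_y_1 = 260; radius_1 = 55; center_x_2 = 320; center_y_2 = 360; radius_2 = 55; px2_3 = 400; py2_3 = 220; px0_4 = 540; py0_4 = 235; center_x_5 = 150; center_y_5 = 265; radius_5 = 30; center_x_6 = 445; center_y_6 = 470; radius_6 = 70; px0_7 = 240; py0_7 = 315; px1_7 = 275; py1_7 = 415; px0_8 = 275; py0_8 = 110; px1_8 = 385; py1_8 = 215; px2_9 = 250; py2_9 = 195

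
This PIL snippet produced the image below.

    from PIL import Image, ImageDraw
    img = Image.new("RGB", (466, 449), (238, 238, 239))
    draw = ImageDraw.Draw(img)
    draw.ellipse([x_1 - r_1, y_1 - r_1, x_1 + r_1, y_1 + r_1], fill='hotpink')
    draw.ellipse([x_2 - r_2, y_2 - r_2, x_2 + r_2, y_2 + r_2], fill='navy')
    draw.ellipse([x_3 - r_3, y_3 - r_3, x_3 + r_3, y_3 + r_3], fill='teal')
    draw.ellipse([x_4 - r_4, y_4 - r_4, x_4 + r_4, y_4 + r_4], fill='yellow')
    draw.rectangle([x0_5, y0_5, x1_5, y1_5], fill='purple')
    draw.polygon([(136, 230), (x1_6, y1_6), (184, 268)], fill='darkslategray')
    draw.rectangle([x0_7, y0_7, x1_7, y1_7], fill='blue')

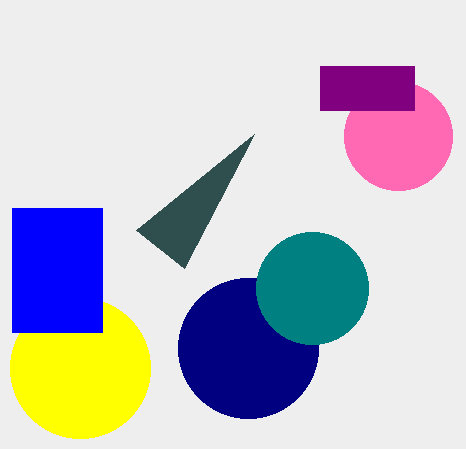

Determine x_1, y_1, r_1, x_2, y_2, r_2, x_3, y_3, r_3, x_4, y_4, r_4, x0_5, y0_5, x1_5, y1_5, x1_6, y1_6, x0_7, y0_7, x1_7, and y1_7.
x_1 = 398, y_1 = 136, r_1 = 54, x_2 = 248, y_2 = 348, r_2 = 70, x_3 = 312, y_3 = 288, r_3 = 56, x_4 = 80, y_4 = 368, r_4 = 70, x0_5 = 320, y0_5 = 66, x1_5 = 414, y1_5 = 110, x1_6 = 254, y1_6 = 134, x0_7 = 12, y0_7 = 208, x1_7 = 102, y1_7 = 332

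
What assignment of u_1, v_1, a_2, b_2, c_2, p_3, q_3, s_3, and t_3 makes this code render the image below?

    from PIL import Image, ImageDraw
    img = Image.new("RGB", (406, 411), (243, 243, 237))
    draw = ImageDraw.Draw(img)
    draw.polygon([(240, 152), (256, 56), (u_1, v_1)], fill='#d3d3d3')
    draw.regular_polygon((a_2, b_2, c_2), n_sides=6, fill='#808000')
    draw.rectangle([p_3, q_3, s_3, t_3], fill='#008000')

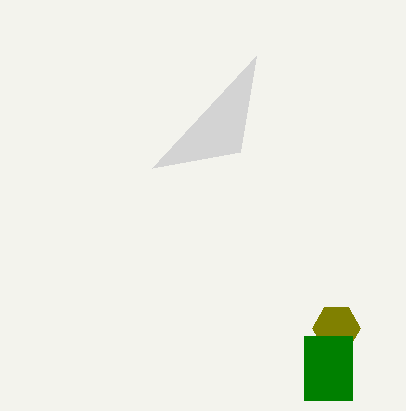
u_1 = 152
v_1 = 168
a_2 = 336
b_2 = 328
c_2 = 24
p_3 = 304
q_3 = 336
s_3 = 352
t_3 = 400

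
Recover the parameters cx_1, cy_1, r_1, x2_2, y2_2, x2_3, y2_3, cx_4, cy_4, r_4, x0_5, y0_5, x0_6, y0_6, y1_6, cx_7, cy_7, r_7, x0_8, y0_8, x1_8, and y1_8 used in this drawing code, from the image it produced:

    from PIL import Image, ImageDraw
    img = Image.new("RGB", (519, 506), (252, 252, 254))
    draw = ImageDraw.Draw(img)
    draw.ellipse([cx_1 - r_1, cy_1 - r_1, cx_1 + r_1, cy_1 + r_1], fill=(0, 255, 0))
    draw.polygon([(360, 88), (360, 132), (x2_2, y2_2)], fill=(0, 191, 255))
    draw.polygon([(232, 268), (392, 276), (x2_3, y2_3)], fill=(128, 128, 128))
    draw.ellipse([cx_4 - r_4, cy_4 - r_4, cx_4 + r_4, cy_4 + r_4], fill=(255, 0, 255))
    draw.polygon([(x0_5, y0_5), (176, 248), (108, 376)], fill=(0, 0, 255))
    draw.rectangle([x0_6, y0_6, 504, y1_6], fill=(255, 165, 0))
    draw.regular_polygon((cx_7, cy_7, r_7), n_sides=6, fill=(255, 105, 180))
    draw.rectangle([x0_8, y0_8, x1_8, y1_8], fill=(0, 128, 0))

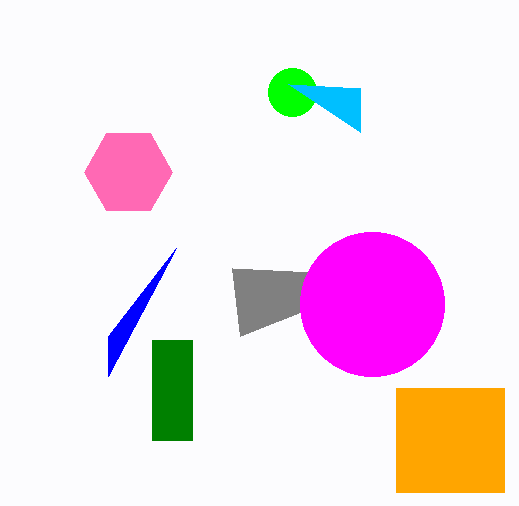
cx_1 = 292; cy_1 = 92; r_1 = 24; x2_2 = 288; y2_2 = 84; x2_3 = 240; y2_3 = 336; cx_4 = 372; cy_4 = 304; r_4 = 72; x0_5 = 108; y0_5 = 336; x0_6 = 396; y0_6 = 388; y1_6 = 492; cx_7 = 128; cy_7 = 172; r_7 = 44; x0_8 = 152; y0_8 = 340; x1_8 = 192; y1_8 = 440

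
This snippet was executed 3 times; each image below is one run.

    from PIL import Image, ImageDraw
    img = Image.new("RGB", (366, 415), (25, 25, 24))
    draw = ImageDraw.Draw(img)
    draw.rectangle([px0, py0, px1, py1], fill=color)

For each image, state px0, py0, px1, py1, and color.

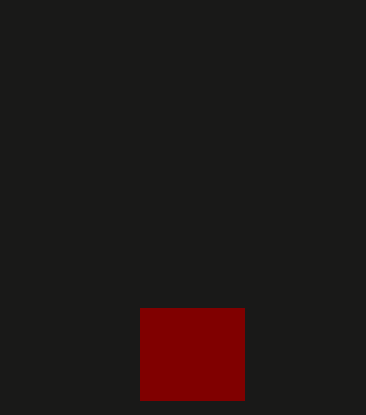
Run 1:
px0 = 140
py0 = 308
px1 = 244
py1 = 400
color = 'maroon'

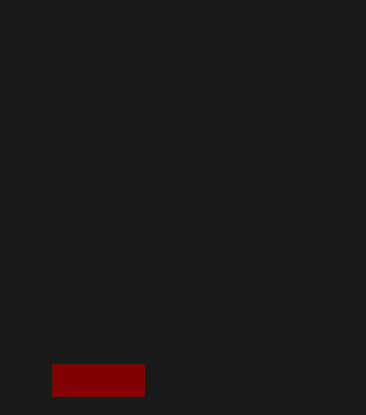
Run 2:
px0 = 52
py0 = 364
px1 = 144
py1 = 396
color = 'maroon'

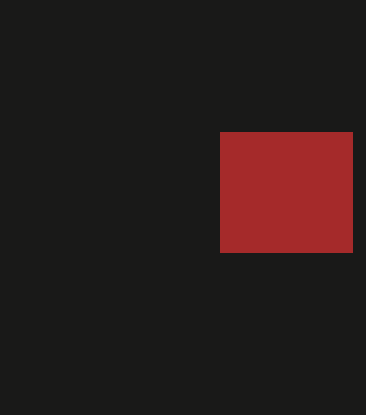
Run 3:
px0 = 220; py0 = 132; px1 = 352; py1 = 252; color = 'brown'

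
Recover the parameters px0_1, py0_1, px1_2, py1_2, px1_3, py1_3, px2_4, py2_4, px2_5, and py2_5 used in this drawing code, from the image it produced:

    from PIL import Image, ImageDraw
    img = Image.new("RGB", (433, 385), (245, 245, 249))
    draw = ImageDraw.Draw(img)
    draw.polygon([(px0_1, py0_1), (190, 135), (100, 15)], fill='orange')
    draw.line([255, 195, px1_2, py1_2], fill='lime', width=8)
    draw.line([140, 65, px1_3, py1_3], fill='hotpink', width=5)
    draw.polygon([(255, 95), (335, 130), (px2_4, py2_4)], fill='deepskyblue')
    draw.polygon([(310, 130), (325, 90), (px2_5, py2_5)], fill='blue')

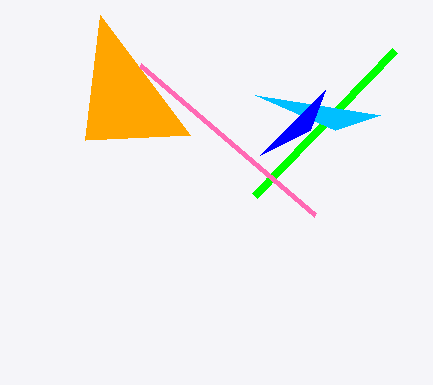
px0_1 = 85; py0_1 = 140; px1_2 = 395; py1_2 = 50; px1_3 = 315; py1_3 = 215; px2_4 = 380; py2_4 = 115; px2_5 = 260; py2_5 = 155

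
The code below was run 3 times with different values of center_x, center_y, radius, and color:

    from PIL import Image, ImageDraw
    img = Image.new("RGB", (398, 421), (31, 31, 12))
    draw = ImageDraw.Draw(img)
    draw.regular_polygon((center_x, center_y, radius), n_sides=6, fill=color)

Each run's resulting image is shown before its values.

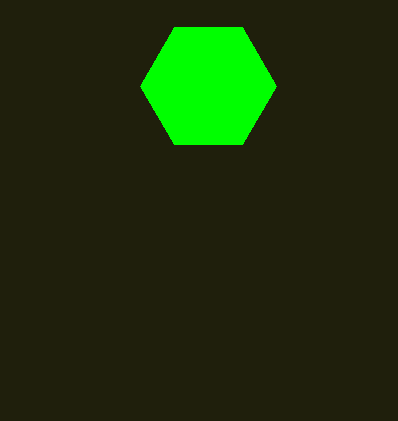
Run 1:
center_x = 208; center_y = 86; radius = 68; color = 'lime'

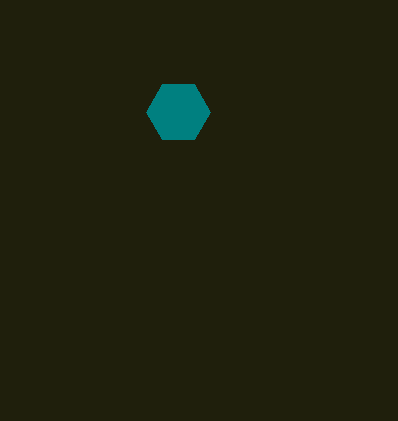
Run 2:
center_x = 178, center_y = 112, radius = 32, color = 'teal'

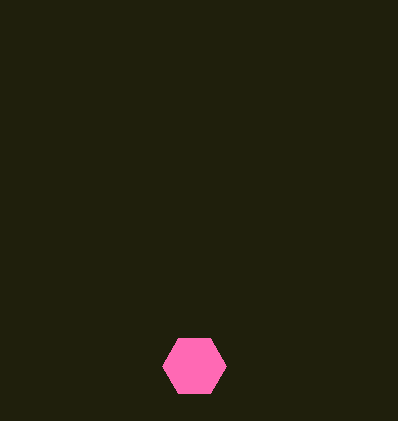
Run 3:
center_x = 194
center_y = 366
radius = 32
color = 'hotpink'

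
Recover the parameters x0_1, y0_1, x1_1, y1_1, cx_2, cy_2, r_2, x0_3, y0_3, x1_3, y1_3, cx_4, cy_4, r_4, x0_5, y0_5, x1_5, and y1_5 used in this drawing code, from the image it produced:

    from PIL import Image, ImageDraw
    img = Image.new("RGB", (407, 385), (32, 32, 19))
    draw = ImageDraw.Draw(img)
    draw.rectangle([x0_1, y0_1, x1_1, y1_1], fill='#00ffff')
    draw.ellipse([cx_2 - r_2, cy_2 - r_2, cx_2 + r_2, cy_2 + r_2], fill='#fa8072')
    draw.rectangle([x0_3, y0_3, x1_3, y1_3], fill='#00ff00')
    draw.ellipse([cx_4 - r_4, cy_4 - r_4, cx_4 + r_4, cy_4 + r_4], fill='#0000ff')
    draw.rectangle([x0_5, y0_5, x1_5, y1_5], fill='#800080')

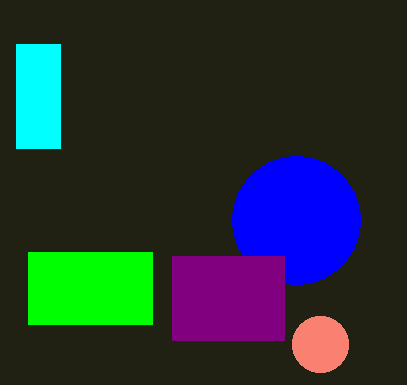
x0_1 = 16; y0_1 = 44; x1_1 = 60; y1_1 = 148; cx_2 = 320; cy_2 = 344; r_2 = 28; x0_3 = 28; y0_3 = 252; x1_3 = 152; y1_3 = 324; cx_4 = 296; cy_4 = 220; r_4 = 64; x0_5 = 172; y0_5 = 256; x1_5 = 284; y1_5 = 340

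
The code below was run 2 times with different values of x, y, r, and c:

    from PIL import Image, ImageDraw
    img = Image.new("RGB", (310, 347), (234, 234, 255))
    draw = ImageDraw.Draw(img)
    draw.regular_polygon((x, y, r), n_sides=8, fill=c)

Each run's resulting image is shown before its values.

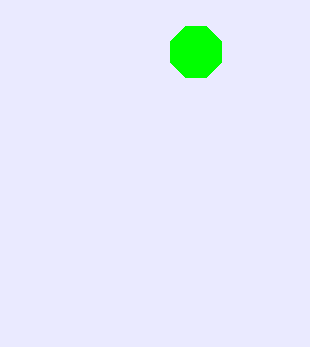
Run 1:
x = 196; y = 52; r = 28; c = 'lime'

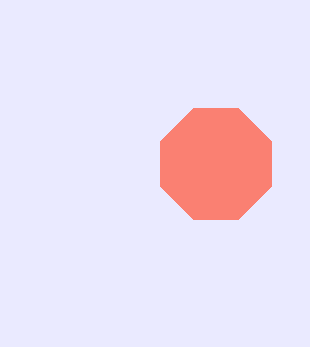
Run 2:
x = 216
y = 164
r = 60
c = 'salmon'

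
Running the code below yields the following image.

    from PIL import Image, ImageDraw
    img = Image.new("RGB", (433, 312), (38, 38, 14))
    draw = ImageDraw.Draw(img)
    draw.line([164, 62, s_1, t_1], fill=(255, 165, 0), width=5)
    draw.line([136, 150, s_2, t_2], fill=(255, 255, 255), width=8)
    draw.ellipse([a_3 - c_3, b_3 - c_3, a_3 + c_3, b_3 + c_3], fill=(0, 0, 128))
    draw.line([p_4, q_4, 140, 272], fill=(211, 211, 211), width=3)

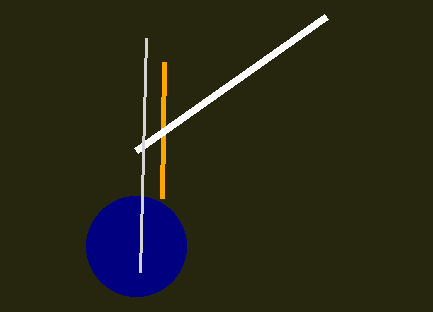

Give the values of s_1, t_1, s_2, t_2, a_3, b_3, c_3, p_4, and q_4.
s_1 = 162
t_1 = 198
s_2 = 326
t_2 = 16
a_3 = 136
b_3 = 246
c_3 = 50
p_4 = 146
q_4 = 38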